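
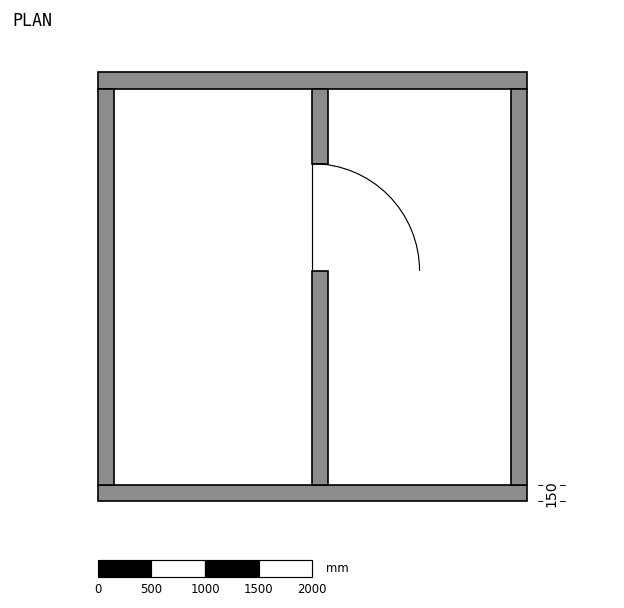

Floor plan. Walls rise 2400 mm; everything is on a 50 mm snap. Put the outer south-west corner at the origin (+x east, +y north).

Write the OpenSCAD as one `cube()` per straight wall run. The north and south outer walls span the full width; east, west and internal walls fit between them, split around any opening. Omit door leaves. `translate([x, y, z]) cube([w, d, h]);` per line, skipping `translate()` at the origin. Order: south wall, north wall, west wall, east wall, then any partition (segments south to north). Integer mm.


cube([4000, 150, 2400]);
translate([0, 3850, 0]) cube([4000, 150, 2400]);
translate([0, 150, 0]) cube([150, 3700, 2400]);
translate([3850, 150, 0]) cube([150, 3700, 2400]);
translate([2000, 150, 0]) cube([150, 2000, 2400]);
translate([2000, 3150, 0]) cube([150, 700, 2400]);


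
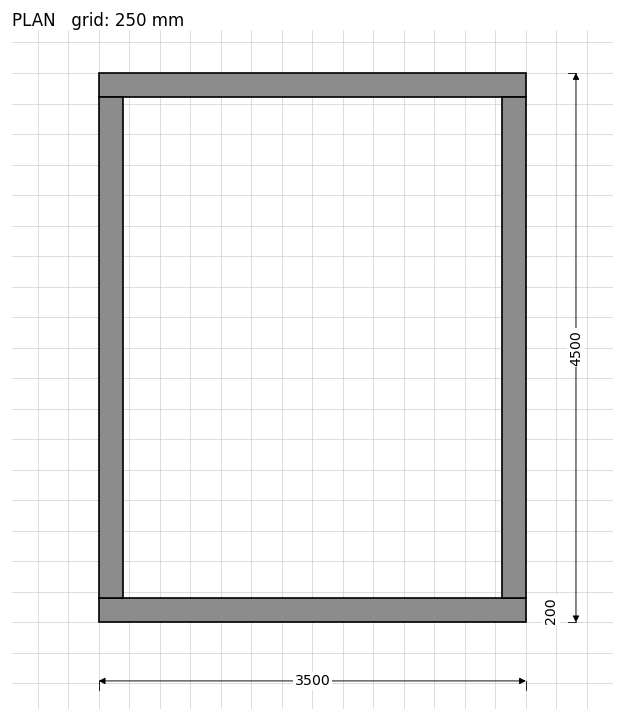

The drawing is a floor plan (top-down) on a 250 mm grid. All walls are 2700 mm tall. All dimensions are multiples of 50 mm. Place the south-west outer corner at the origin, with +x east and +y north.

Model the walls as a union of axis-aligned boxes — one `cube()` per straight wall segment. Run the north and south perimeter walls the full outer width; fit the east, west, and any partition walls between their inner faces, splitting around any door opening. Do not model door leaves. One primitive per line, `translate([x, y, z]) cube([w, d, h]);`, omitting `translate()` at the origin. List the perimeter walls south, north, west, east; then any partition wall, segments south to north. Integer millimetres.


cube([3500, 200, 2700]);
translate([0, 4300, 0]) cube([3500, 200, 2700]);
translate([0, 200, 0]) cube([200, 4100, 2700]);
translate([3300, 200, 0]) cube([200, 4100, 2700]);


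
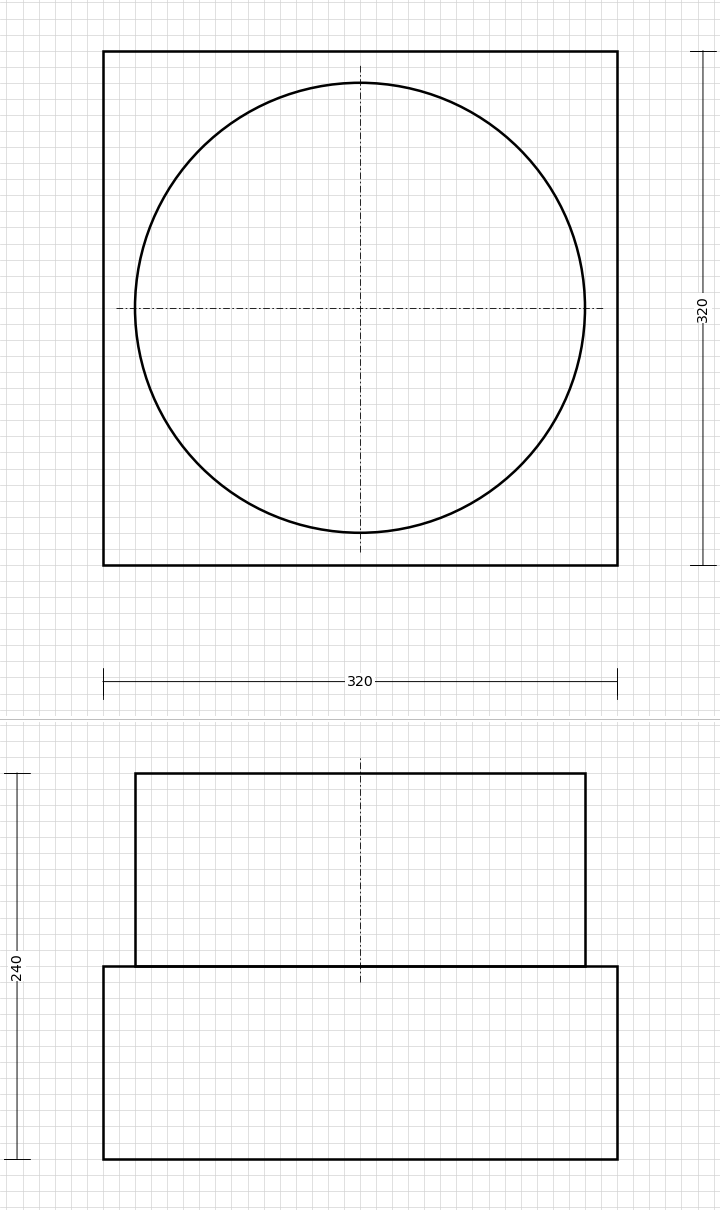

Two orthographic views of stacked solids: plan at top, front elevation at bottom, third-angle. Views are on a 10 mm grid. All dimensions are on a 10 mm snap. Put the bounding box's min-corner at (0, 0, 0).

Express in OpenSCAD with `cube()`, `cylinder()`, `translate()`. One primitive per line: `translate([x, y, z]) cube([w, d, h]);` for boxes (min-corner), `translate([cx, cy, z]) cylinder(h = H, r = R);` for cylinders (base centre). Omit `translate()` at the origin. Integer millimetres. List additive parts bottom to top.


cube([320, 320, 120]);
translate([160, 160, 120]) cylinder(h = 120, r = 140);


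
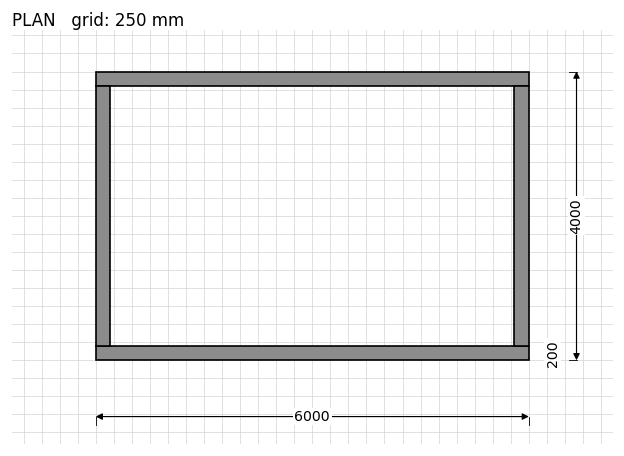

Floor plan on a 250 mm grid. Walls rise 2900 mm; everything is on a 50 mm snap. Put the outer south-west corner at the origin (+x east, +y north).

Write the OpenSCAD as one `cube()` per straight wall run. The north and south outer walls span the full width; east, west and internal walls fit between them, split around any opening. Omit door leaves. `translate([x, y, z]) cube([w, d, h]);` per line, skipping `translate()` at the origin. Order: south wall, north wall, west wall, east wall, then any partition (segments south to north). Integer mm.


cube([6000, 200, 2900]);
translate([0, 3800, 0]) cube([6000, 200, 2900]);
translate([0, 200, 0]) cube([200, 3600, 2900]);
translate([5800, 200, 0]) cube([200, 3600, 2900]);


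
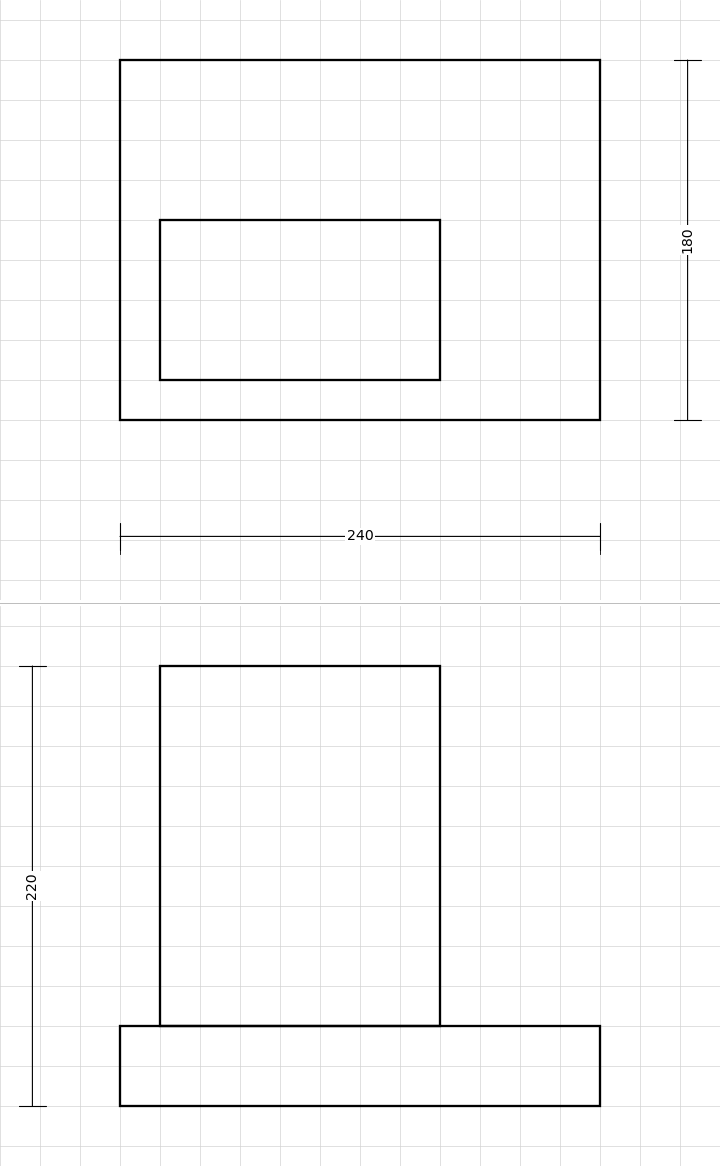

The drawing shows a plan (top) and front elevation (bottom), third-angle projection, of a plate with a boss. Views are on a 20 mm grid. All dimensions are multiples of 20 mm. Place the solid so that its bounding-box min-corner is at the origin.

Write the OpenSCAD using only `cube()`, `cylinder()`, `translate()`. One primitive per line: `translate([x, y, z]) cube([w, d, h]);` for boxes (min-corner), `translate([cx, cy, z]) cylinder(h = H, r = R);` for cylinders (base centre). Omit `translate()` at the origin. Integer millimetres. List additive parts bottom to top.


cube([240, 180, 40]);
translate([20, 20, 40]) cube([140, 80, 180]);


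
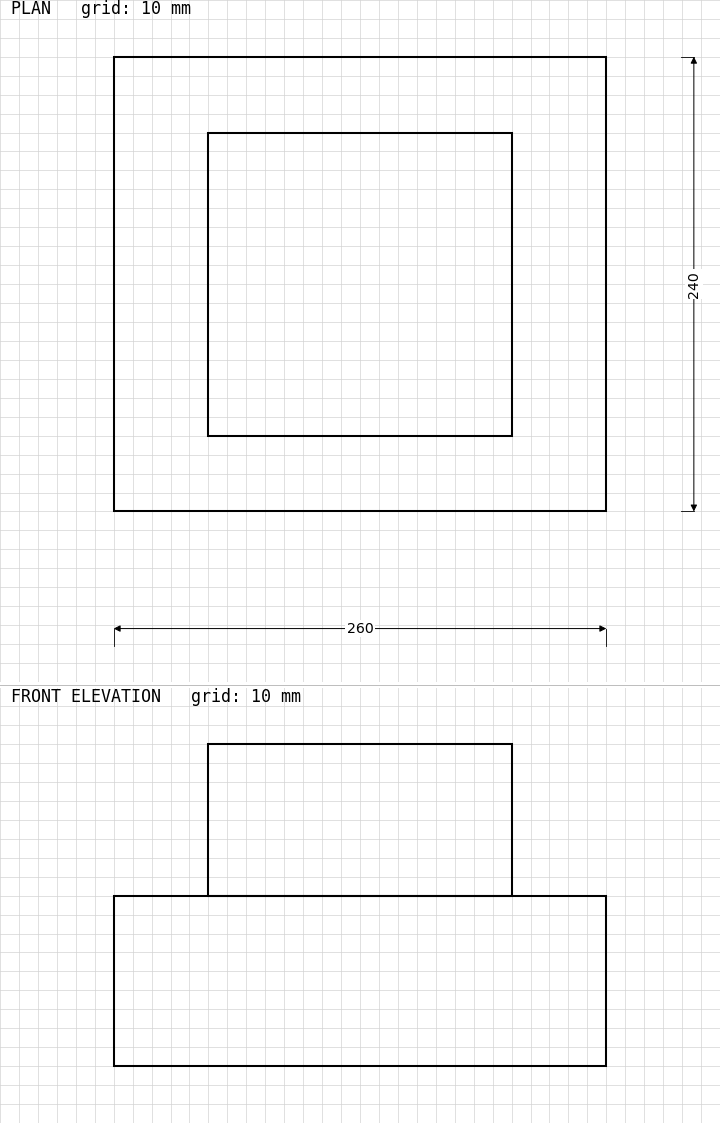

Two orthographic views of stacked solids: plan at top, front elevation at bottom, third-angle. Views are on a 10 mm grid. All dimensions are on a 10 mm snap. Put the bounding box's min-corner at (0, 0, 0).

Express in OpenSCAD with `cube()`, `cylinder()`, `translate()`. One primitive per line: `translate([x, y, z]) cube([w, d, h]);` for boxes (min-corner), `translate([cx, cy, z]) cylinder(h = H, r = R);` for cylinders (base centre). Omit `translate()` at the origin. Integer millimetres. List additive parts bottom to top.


cube([260, 240, 90]);
translate([50, 40, 90]) cube([160, 160, 80]);


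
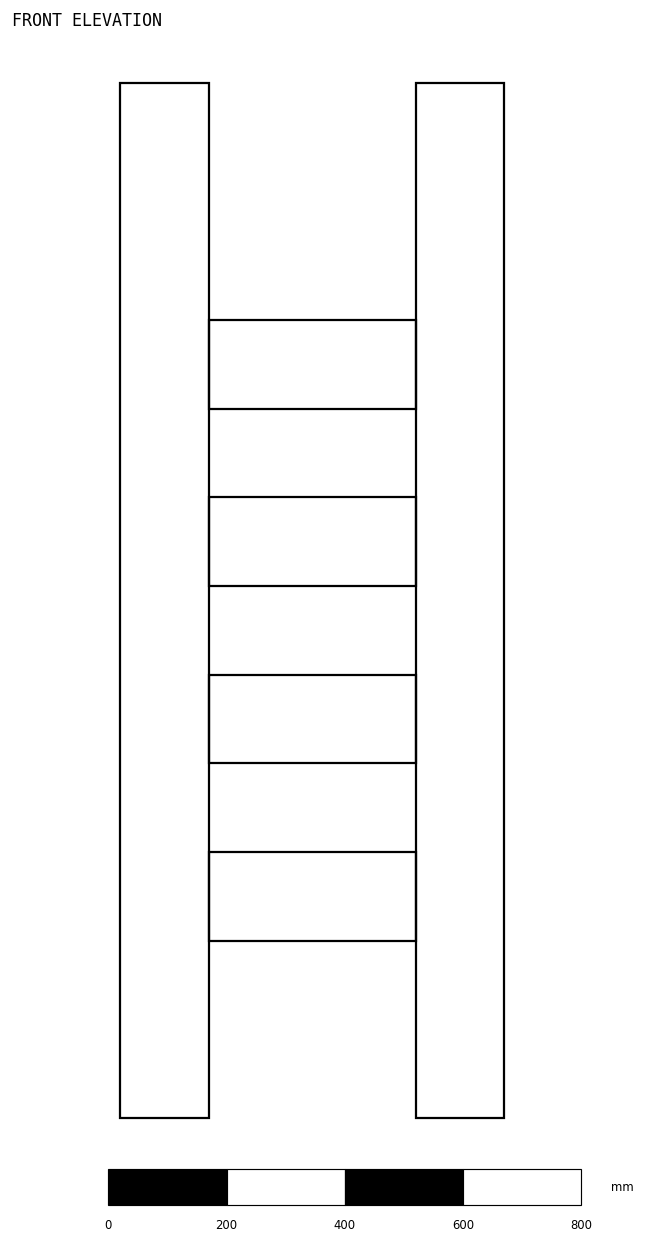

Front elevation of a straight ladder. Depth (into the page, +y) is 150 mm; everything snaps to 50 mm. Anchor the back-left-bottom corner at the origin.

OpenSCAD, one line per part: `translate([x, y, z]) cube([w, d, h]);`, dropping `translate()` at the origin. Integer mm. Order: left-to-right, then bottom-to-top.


cube([150, 150, 1750]);
translate([150, 0, 300]) cube([350, 150, 150]);
translate([150, 0, 600]) cube([350, 150, 150]);
translate([150, 0, 900]) cube([350, 150, 150]);
translate([150, 0, 1200]) cube([350, 150, 150]);
translate([500, 0, 0]) cube([150, 150, 1750]);


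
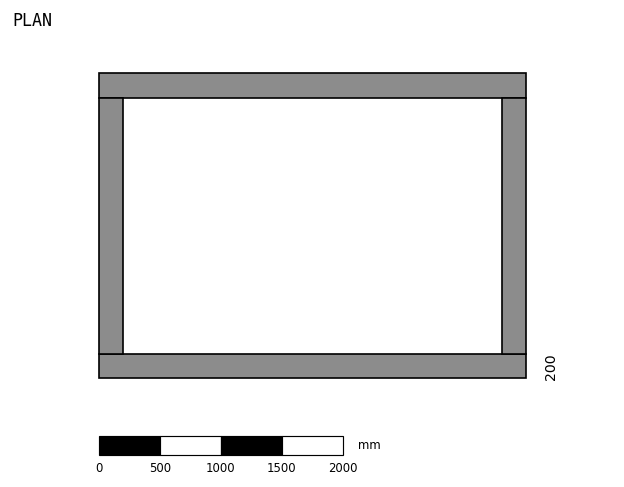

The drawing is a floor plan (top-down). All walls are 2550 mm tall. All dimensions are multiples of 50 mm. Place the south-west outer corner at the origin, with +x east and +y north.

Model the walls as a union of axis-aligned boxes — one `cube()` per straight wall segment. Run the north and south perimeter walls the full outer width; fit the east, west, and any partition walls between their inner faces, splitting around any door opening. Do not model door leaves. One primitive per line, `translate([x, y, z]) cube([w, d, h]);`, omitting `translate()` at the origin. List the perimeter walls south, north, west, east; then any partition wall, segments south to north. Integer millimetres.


cube([3500, 200, 2550]);
translate([0, 2300, 0]) cube([3500, 200, 2550]);
translate([0, 200, 0]) cube([200, 2100, 2550]);
translate([3300, 200, 0]) cube([200, 2100, 2550]);


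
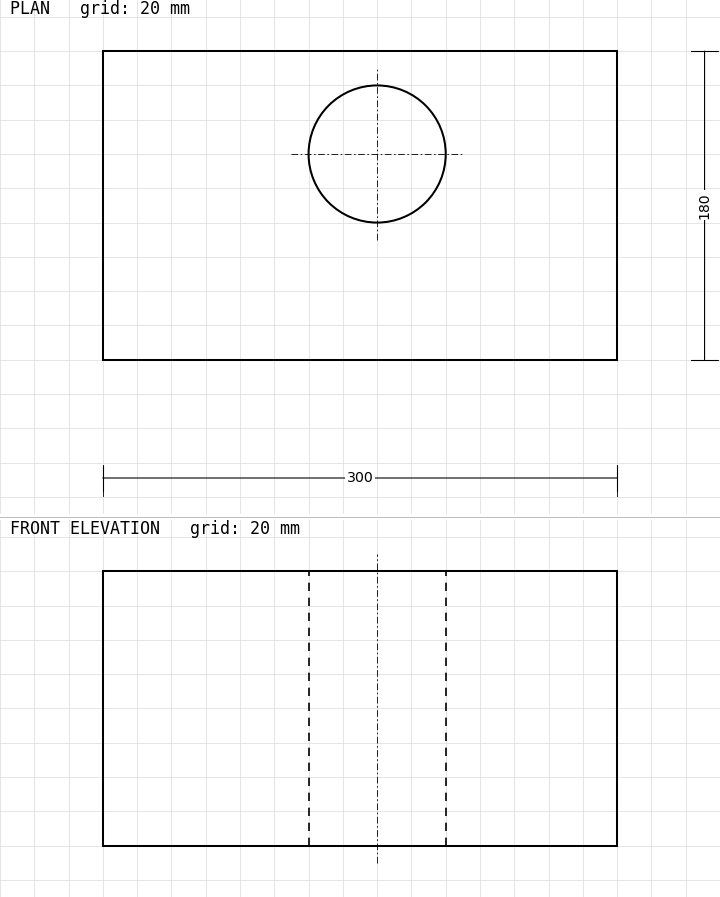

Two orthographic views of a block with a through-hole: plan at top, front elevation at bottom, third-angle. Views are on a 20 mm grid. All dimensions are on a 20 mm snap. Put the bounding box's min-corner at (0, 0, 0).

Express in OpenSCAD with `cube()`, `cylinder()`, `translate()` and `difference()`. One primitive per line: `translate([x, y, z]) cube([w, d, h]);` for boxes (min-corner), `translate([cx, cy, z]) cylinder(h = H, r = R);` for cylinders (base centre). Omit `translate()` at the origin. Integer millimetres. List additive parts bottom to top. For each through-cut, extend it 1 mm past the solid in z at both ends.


difference() {
  cube([300, 180, 160]);
  translate([160, 120, -1]) cylinder(h = 162, r = 40);
}


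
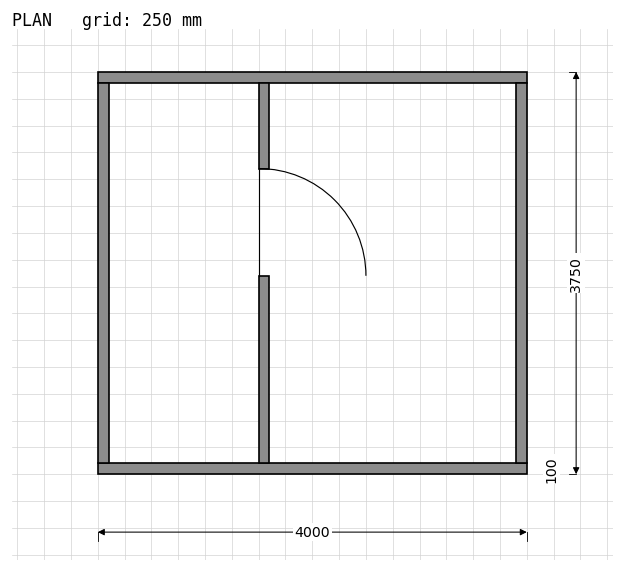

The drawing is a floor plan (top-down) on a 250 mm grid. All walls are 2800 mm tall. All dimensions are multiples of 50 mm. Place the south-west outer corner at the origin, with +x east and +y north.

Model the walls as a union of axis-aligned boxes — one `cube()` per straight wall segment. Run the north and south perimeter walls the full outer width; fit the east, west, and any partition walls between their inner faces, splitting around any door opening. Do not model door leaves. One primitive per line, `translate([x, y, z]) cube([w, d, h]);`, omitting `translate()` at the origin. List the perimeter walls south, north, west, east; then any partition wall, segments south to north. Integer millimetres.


cube([4000, 100, 2800]);
translate([0, 3650, 0]) cube([4000, 100, 2800]);
translate([0, 100, 0]) cube([100, 3550, 2800]);
translate([3900, 100, 0]) cube([100, 3550, 2800]);
translate([1500, 100, 0]) cube([100, 1750, 2800]);
translate([1500, 2850, 0]) cube([100, 800, 2800]);


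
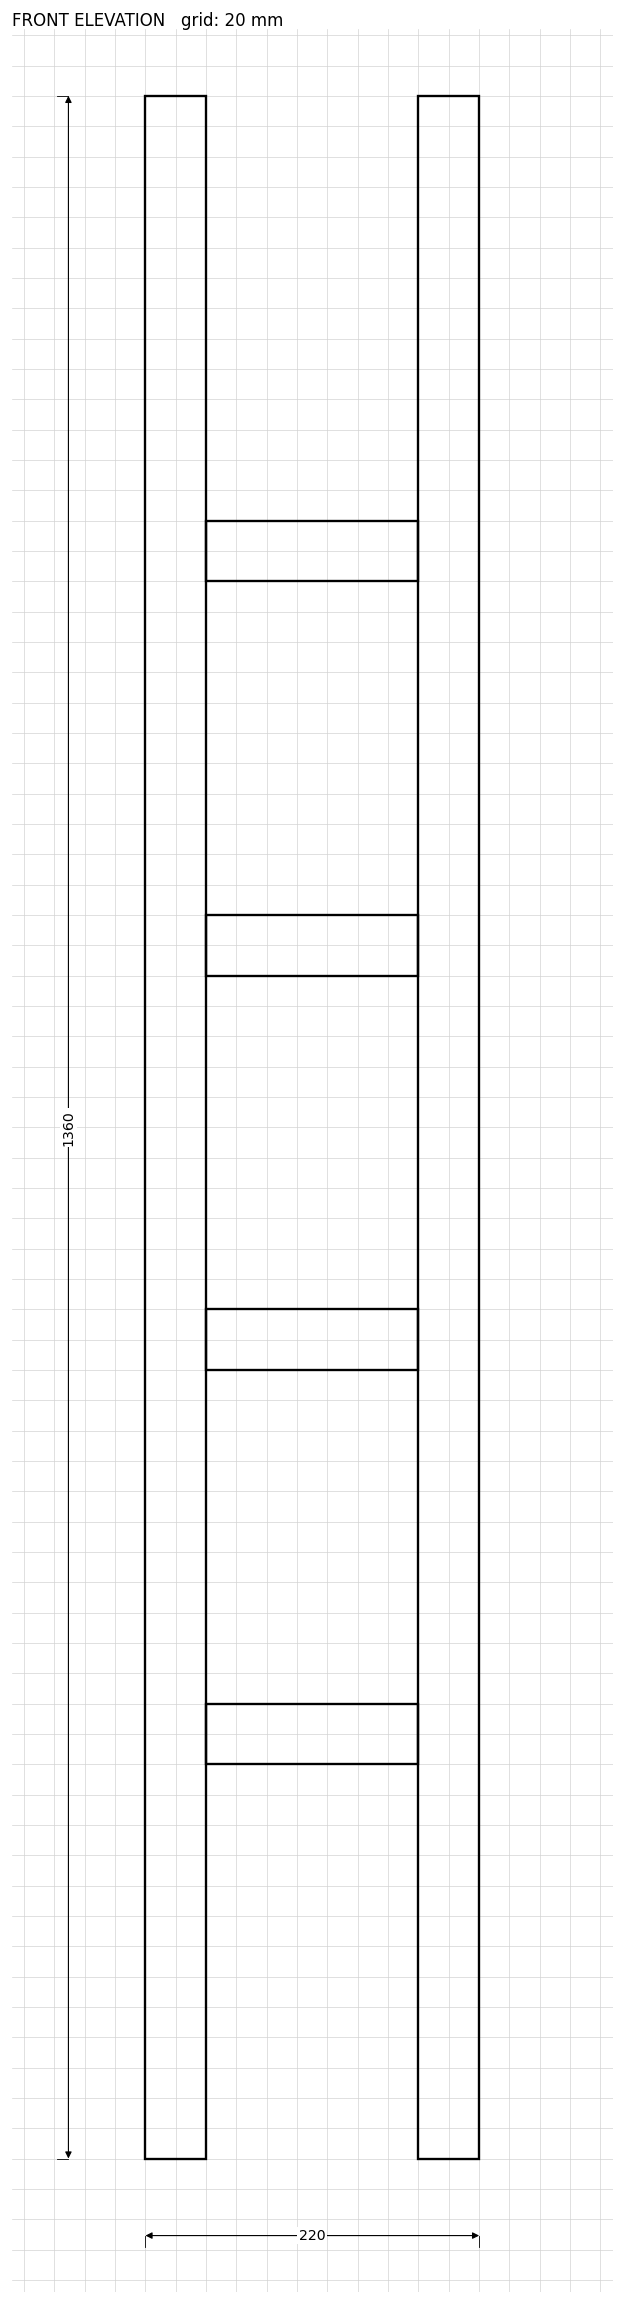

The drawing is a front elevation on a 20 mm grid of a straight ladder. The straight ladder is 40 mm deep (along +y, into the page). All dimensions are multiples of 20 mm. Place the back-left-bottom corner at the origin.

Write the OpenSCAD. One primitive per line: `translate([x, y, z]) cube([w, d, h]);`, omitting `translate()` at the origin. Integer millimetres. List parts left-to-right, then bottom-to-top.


cube([40, 40, 1360]);
translate([40, 0, 260]) cube([140, 40, 40]);
translate([40, 0, 520]) cube([140, 40, 40]);
translate([40, 0, 780]) cube([140, 40, 40]);
translate([40, 0, 1040]) cube([140, 40, 40]);
translate([180, 0, 0]) cube([40, 40, 1360]);


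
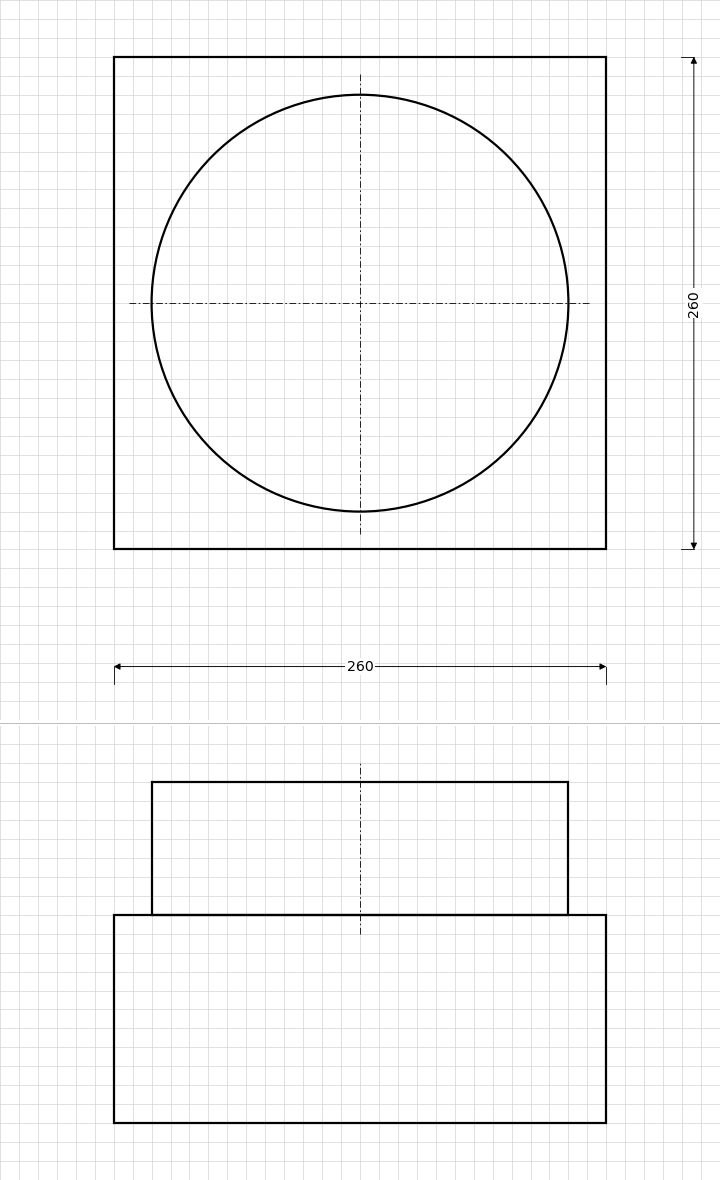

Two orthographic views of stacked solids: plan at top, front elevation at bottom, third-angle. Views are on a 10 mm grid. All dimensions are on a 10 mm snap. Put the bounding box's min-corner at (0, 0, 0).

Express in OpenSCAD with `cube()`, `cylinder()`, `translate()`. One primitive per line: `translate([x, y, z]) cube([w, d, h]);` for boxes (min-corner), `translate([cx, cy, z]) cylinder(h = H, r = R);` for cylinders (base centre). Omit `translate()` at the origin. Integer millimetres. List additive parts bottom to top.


cube([260, 260, 110]);
translate([130, 130, 110]) cylinder(h = 70, r = 110);


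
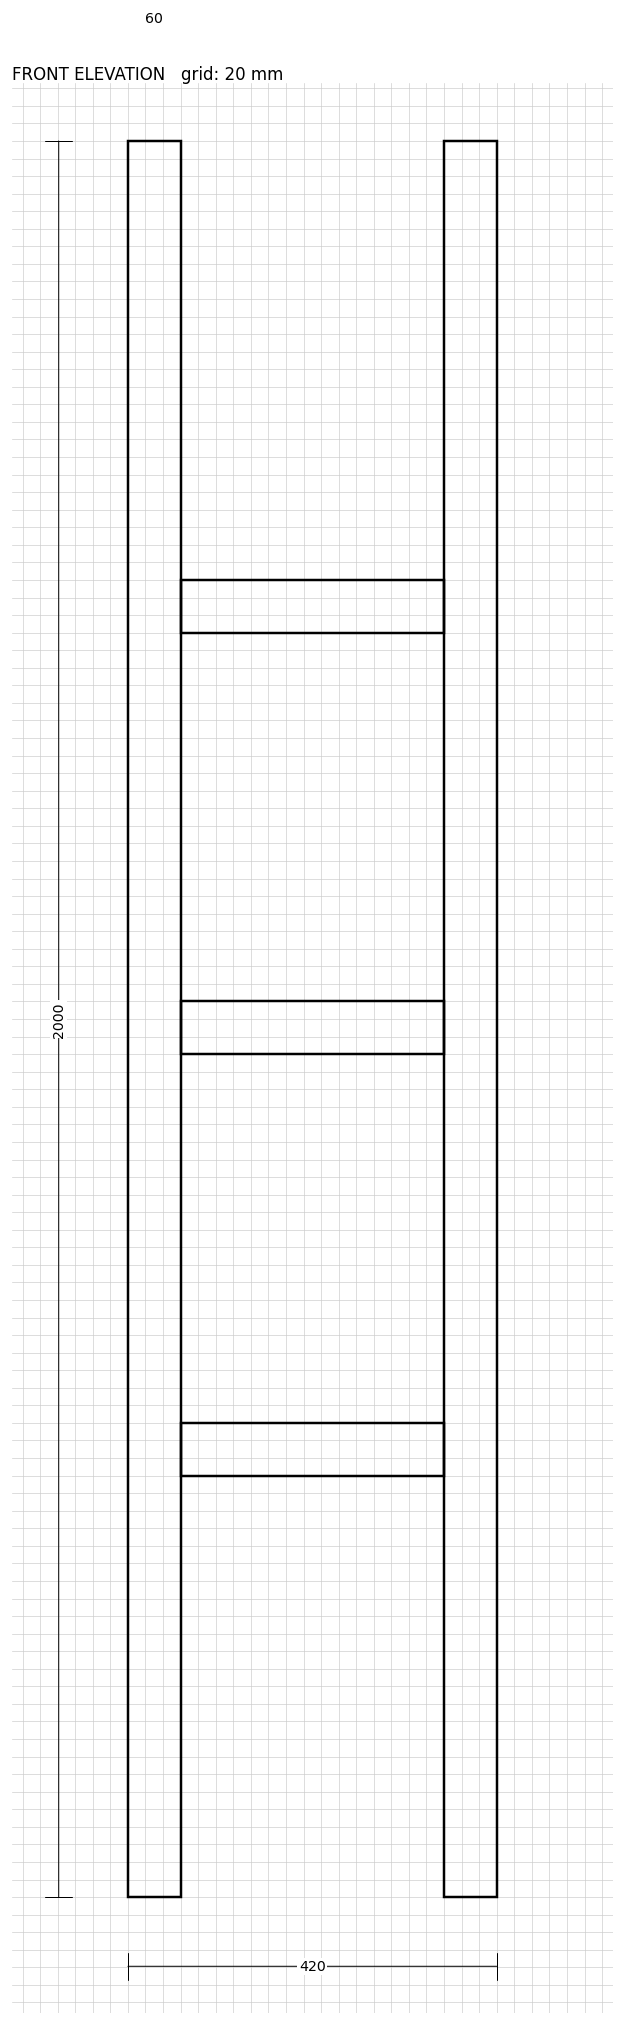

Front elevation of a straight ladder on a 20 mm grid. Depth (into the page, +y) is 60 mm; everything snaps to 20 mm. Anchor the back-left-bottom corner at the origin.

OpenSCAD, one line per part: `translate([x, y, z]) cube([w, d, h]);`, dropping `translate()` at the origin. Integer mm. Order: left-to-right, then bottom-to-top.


cube([60, 60, 2000]);
translate([60, 0, 480]) cube([300, 60, 60]);
translate([60, 0, 960]) cube([300, 60, 60]);
translate([60, 0, 1440]) cube([300, 60, 60]);
translate([360, 0, 0]) cube([60, 60, 2000]);


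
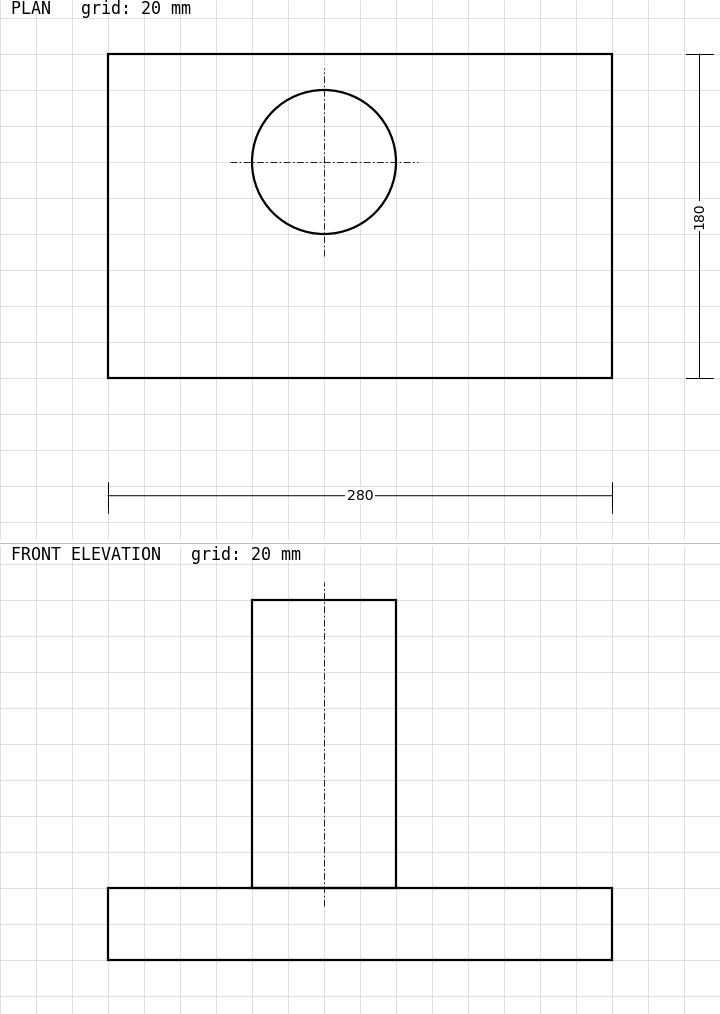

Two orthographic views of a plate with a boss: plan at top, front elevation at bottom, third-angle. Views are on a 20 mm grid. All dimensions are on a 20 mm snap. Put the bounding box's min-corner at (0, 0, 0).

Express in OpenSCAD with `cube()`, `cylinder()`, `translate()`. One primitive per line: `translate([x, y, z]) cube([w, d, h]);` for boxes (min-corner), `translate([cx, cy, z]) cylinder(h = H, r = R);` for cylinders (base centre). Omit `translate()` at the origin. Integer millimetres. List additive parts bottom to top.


cube([280, 180, 40]);
translate([120, 120, 40]) cylinder(h = 160, r = 40);


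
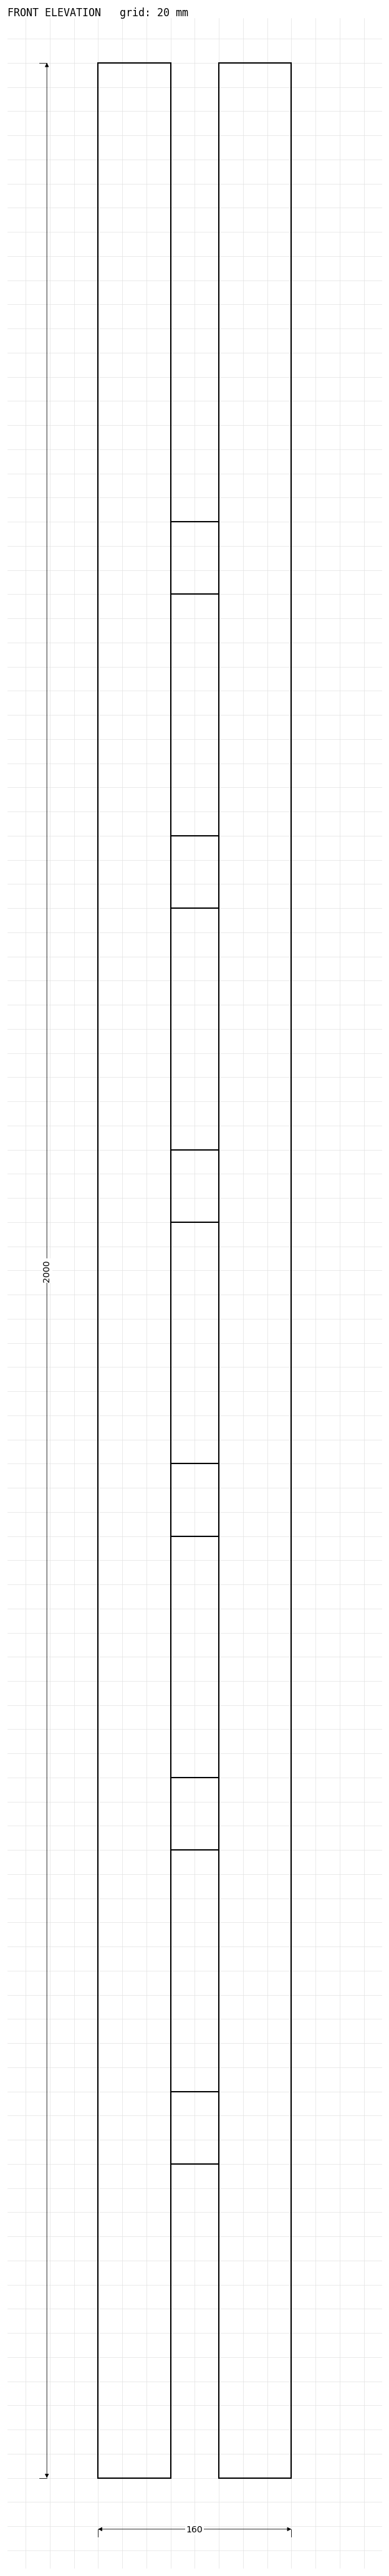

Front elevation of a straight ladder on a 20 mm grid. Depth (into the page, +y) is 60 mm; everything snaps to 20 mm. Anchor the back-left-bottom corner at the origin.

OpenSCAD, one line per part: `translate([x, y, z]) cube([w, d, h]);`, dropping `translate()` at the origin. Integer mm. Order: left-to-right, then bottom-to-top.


cube([60, 60, 2000]);
translate([60, 0, 260]) cube([40, 60, 60]);
translate([60, 0, 520]) cube([40, 60, 60]);
translate([60, 0, 780]) cube([40, 60, 60]);
translate([60, 0, 1040]) cube([40, 60, 60]);
translate([60, 0, 1300]) cube([40, 60, 60]);
translate([60, 0, 1560]) cube([40, 60, 60]);
translate([100, 0, 0]) cube([60, 60, 2000]);


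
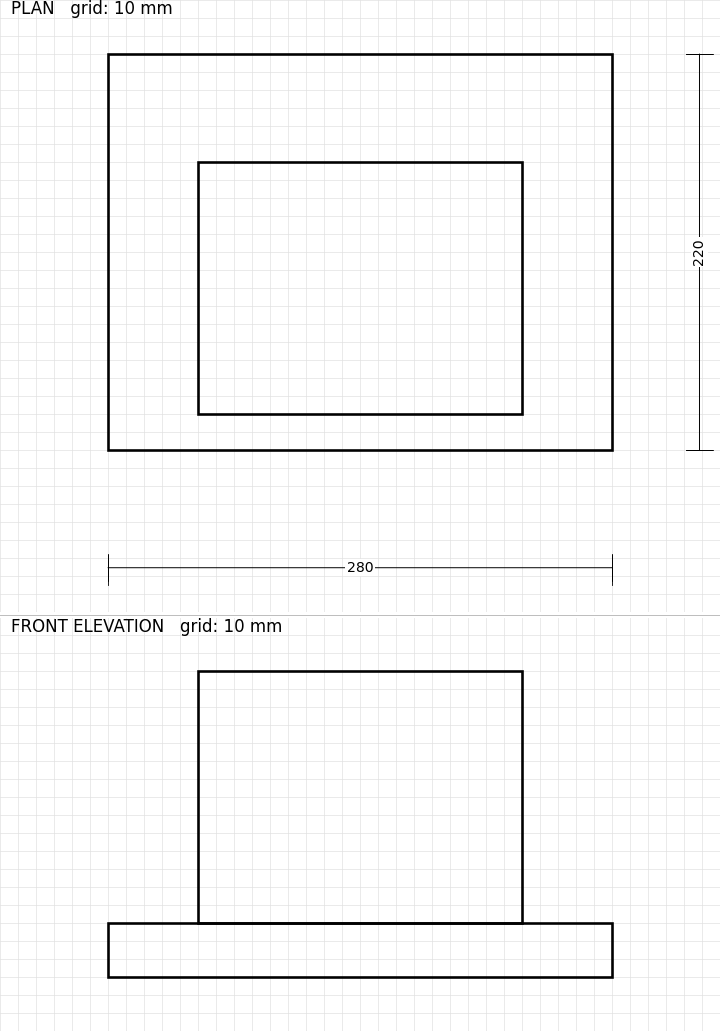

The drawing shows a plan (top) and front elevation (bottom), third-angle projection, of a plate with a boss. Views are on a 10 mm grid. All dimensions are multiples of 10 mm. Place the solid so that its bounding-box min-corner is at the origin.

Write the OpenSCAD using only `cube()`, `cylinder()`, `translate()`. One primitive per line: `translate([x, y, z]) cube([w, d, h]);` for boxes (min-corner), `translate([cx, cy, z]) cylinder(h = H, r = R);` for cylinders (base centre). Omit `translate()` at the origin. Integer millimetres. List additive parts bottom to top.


cube([280, 220, 30]);
translate([50, 20, 30]) cube([180, 140, 140]);


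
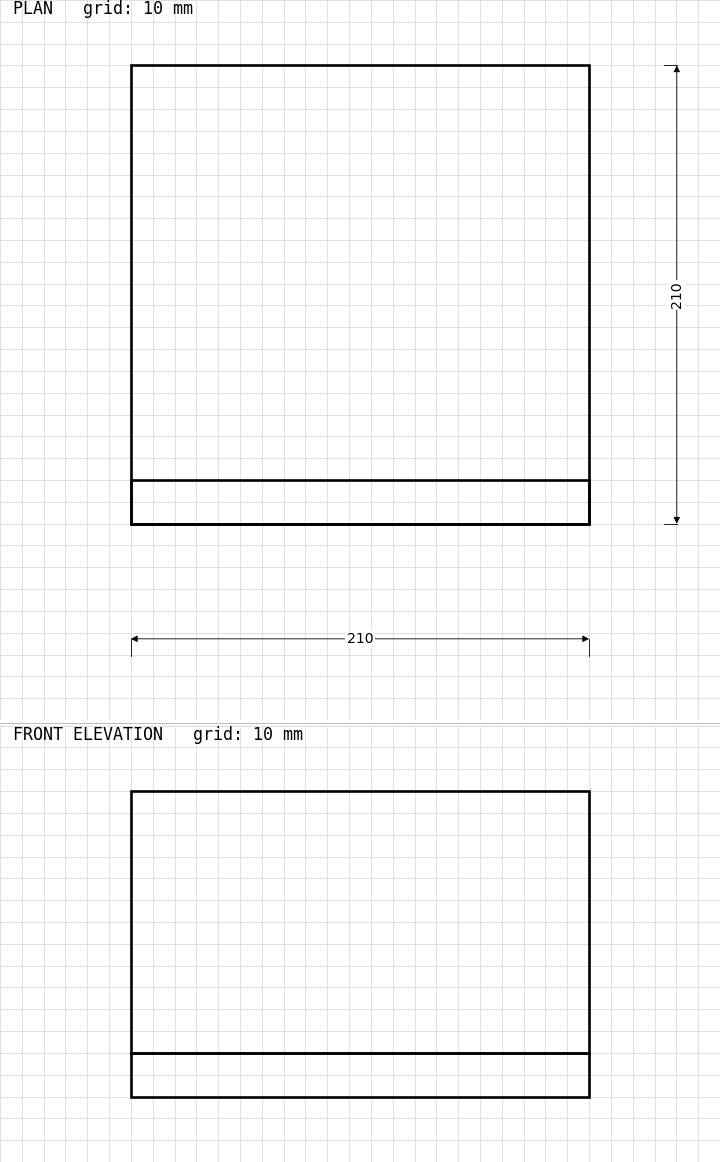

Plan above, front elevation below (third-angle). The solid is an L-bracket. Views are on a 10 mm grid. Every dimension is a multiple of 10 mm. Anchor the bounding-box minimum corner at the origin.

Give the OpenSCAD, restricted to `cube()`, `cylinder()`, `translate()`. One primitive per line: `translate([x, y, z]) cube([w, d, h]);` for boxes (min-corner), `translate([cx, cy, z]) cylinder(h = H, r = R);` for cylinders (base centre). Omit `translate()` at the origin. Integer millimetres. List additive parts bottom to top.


cube([210, 210, 20]);
translate([0, 0, 20]) cube([210, 20, 120]);


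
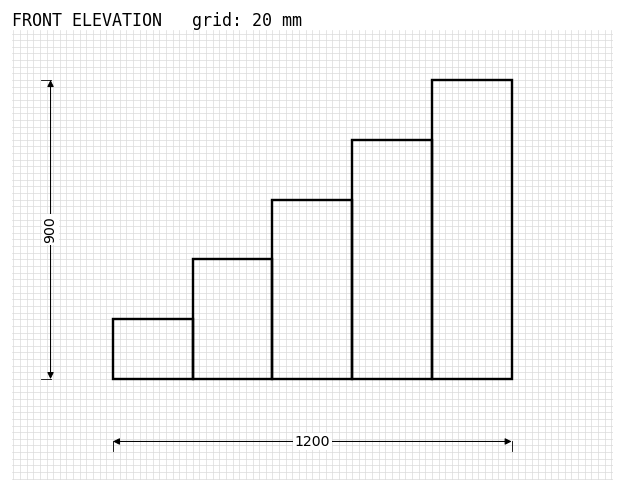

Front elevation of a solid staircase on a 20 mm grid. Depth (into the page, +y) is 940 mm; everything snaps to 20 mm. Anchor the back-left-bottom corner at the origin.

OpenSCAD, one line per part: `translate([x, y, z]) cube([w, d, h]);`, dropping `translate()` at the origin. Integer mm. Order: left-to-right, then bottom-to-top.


cube([240, 940, 180]);
translate([240, 0, 0]) cube([240, 940, 360]);
translate([480, 0, 0]) cube([240, 940, 540]);
translate([720, 0, 0]) cube([240, 940, 720]);
translate([960, 0, 0]) cube([240, 940, 900]);


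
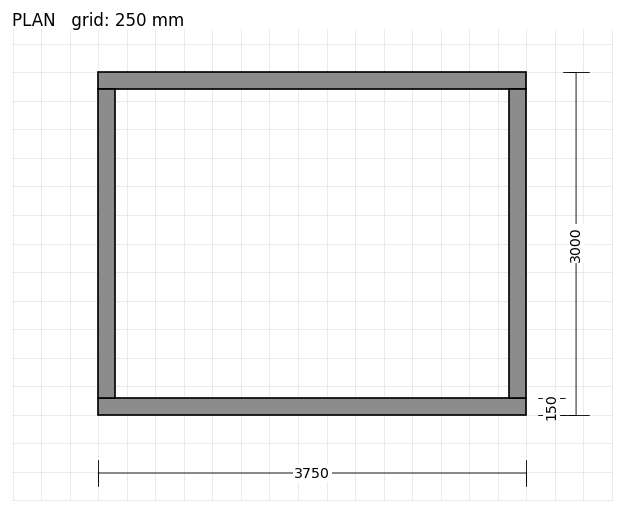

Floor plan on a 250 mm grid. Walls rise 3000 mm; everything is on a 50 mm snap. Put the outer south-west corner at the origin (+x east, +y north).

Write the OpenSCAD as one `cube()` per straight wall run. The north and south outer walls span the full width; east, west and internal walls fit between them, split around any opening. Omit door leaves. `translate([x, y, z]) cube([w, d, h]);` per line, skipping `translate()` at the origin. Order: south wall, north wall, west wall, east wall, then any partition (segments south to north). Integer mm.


cube([3750, 150, 3000]);
translate([0, 2850, 0]) cube([3750, 150, 3000]);
translate([0, 150, 0]) cube([150, 2700, 3000]);
translate([3600, 150, 0]) cube([150, 2700, 3000]);


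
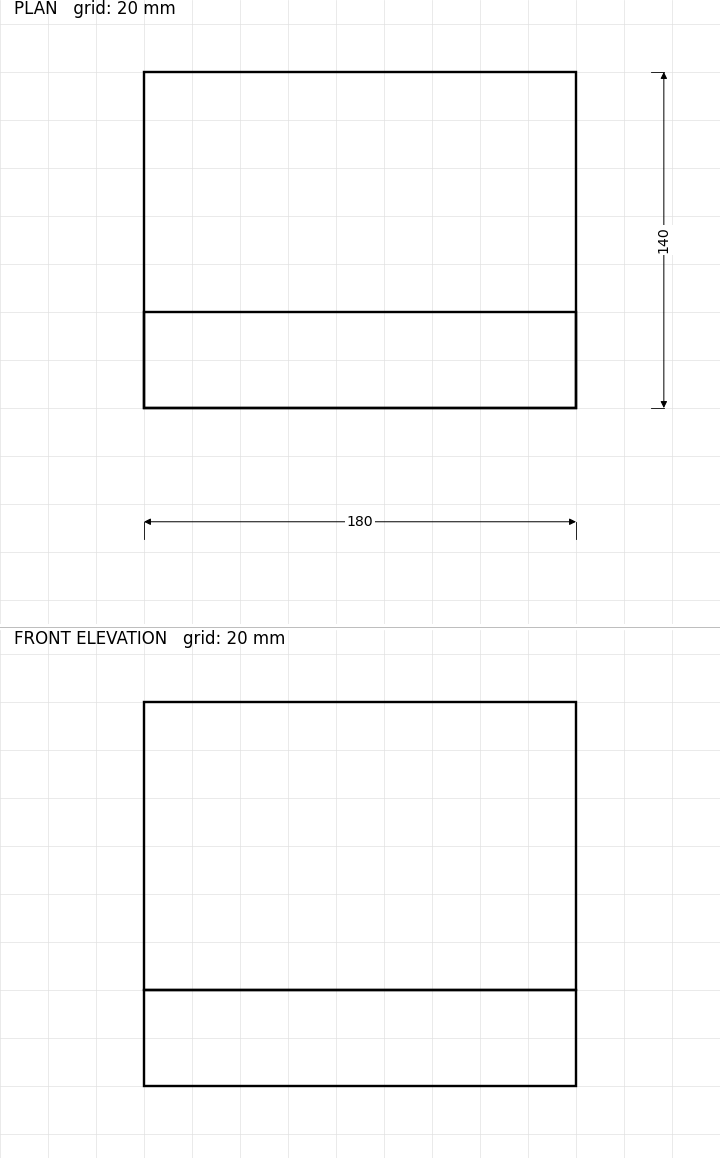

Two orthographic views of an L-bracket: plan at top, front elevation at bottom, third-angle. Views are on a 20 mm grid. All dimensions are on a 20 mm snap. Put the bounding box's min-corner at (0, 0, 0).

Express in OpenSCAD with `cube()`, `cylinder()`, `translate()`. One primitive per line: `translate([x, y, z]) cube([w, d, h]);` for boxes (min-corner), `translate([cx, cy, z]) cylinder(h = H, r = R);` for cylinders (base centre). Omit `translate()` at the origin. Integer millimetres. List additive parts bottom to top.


cube([180, 140, 40]);
translate([0, 0, 40]) cube([180, 40, 120]);


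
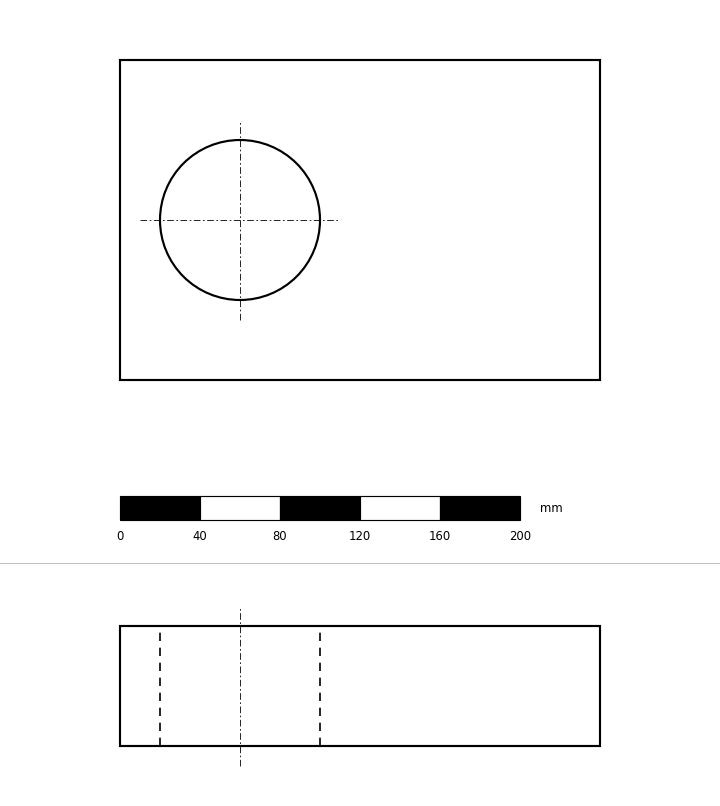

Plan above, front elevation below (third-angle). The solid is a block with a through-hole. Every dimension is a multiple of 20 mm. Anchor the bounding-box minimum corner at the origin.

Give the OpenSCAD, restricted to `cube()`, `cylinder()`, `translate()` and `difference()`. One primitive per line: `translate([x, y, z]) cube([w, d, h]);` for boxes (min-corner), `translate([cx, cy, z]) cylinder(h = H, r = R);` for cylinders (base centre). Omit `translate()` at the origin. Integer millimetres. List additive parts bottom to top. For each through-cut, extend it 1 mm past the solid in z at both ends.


difference() {
  cube([240, 160, 60]);
  translate([60, 80, -1]) cylinder(h = 62, r = 40);
}


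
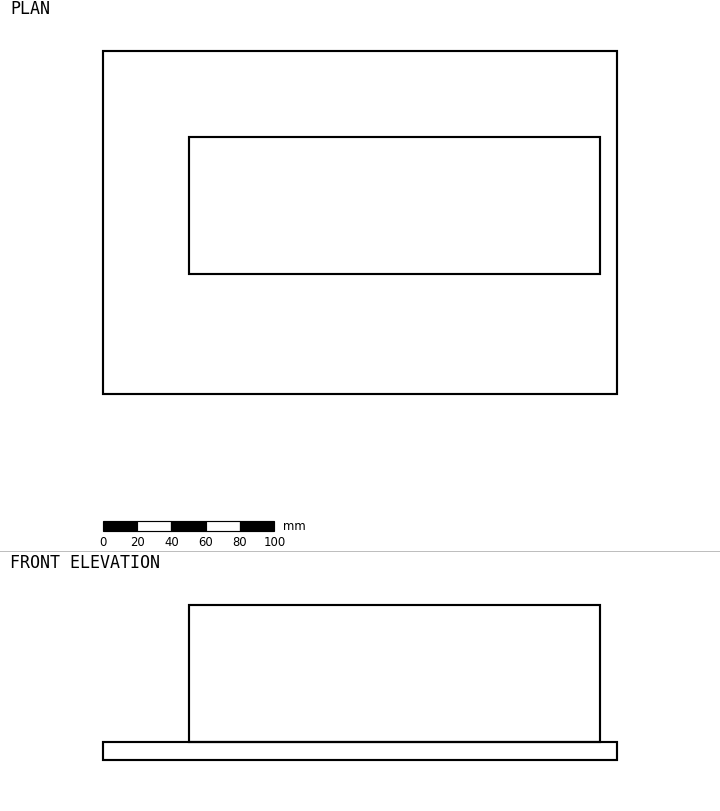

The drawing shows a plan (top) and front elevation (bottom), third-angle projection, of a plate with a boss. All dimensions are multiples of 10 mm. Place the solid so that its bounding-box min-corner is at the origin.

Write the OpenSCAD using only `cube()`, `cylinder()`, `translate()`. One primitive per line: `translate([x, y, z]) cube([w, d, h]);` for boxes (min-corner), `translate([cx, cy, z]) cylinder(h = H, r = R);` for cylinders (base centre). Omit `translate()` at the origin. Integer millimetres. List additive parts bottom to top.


cube([300, 200, 10]);
translate([50, 70, 10]) cube([240, 80, 80]);


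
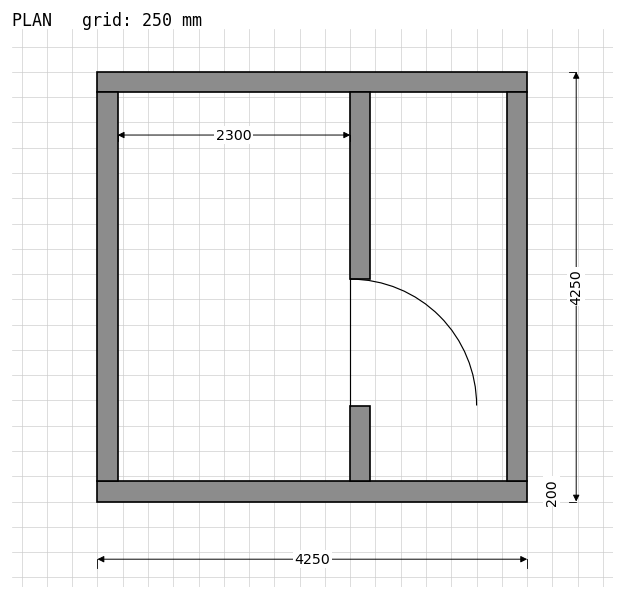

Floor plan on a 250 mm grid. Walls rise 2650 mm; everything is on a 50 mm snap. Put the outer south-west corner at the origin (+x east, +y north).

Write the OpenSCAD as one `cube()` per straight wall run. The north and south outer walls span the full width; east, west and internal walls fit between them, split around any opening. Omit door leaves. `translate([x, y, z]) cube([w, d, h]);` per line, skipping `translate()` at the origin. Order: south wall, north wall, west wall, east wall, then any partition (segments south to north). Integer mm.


cube([4250, 200, 2650]);
translate([0, 4050, 0]) cube([4250, 200, 2650]);
translate([0, 200, 0]) cube([200, 3850, 2650]);
translate([4050, 200, 0]) cube([200, 3850, 2650]);
translate([2500, 200, 0]) cube([200, 750, 2650]);
translate([2500, 2200, 0]) cube([200, 1850, 2650]);


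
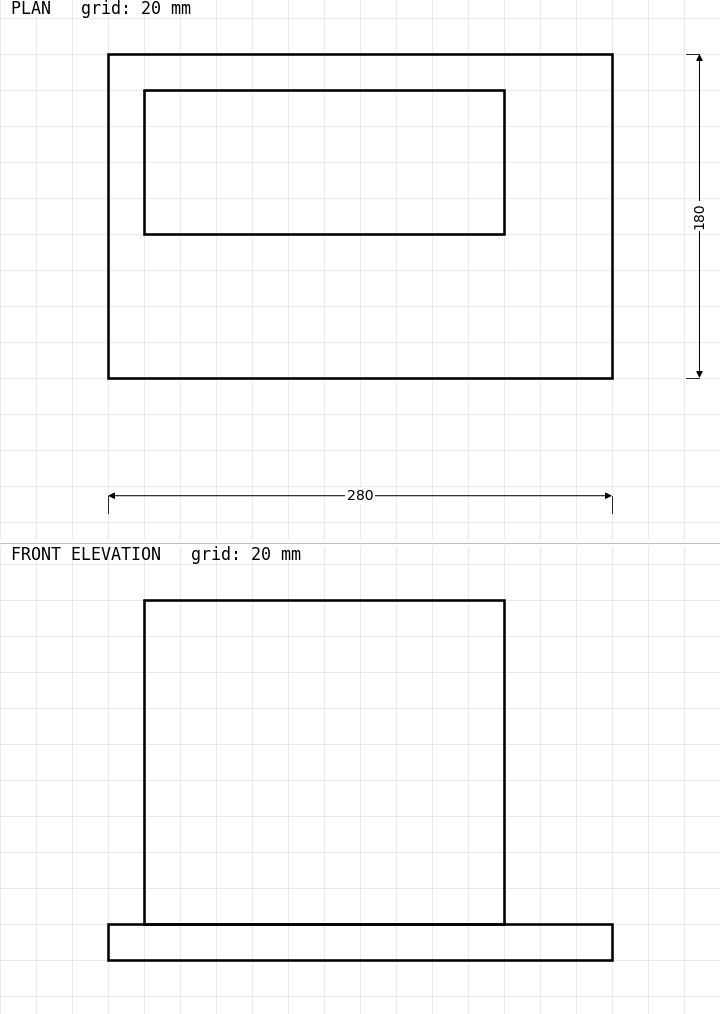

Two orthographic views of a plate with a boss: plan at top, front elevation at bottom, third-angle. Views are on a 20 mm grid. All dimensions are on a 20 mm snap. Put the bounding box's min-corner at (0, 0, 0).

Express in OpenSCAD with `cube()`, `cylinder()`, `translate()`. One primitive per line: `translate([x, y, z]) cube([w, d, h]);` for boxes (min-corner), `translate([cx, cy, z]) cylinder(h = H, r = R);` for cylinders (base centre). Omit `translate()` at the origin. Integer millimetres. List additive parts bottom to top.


cube([280, 180, 20]);
translate([20, 80, 20]) cube([200, 80, 180]);


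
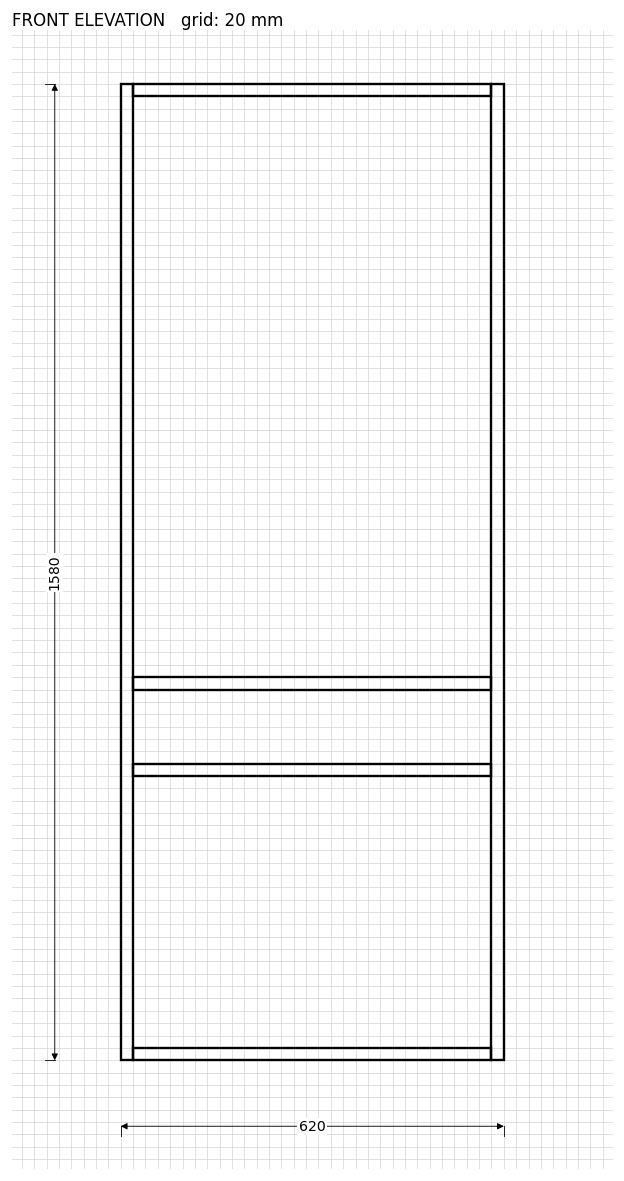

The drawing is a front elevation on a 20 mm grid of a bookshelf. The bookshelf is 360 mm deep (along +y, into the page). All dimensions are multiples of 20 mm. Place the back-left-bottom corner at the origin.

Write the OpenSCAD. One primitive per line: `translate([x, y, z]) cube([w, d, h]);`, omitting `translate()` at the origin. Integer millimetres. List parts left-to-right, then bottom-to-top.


cube([20, 360, 1580]);
translate([20, 0, 0]) cube([580, 360, 20]);
translate([20, 0, 460]) cube([580, 360, 20]);
translate([20, 0, 600]) cube([580, 360, 20]);
translate([20, 0, 1560]) cube([580, 360, 20]);
translate([600, 0, 0]) cube([20, 360, 1580]);


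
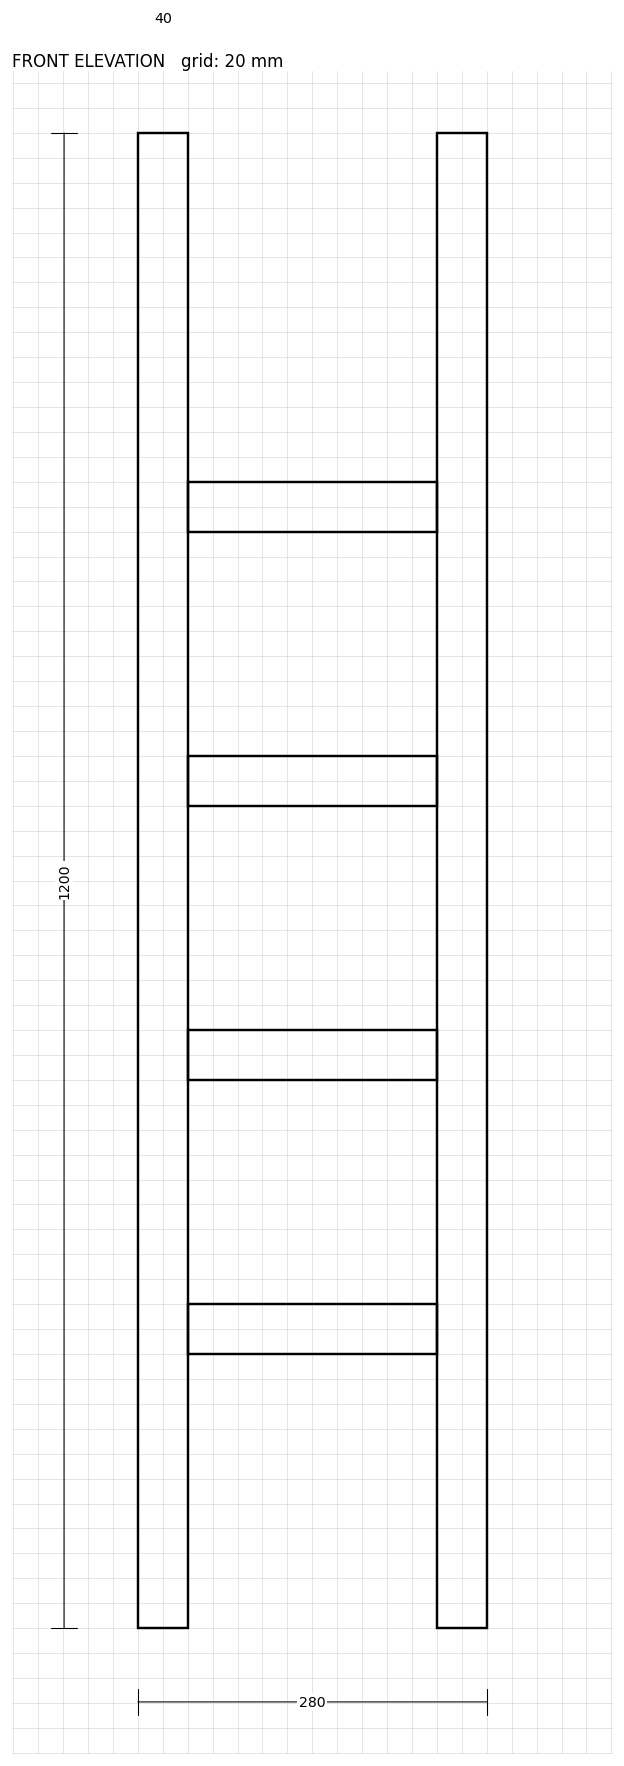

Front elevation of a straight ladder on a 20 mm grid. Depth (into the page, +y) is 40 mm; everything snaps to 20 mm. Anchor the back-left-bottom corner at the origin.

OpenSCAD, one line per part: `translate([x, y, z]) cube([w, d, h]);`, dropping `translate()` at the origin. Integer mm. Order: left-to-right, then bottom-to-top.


cube([40, 40, 1200]);
translate([40, 0, 220]) cube([200, 40, 40]);
translate([40, 0, 440]) cube([200, 40, 40]);
translate([40, 0, 660]) cube([200, 40, 40]);
translate([40, 0, 880]) cube([200, 40, 40]);
translate([240, 0, 0]) cube([40, 40, 1200]);


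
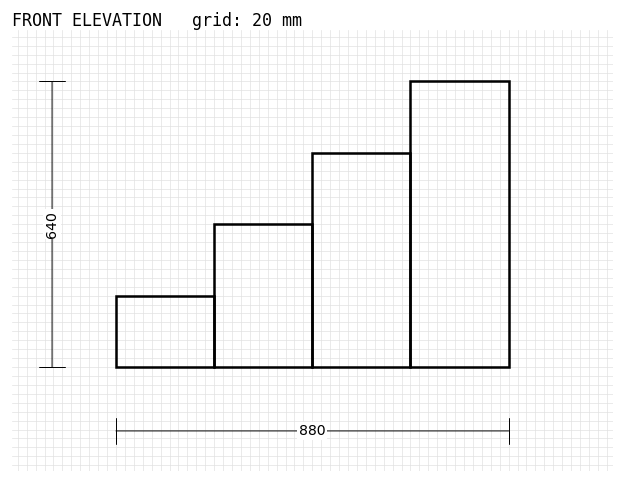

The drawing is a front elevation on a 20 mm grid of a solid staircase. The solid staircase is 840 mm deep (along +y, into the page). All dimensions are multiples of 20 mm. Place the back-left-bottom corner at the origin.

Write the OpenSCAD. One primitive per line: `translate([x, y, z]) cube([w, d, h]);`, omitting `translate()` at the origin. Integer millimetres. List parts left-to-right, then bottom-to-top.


cube([220, 840, 160]);
translate([220, 0, 0]) cube([220, 840, 320]);
translate([440, 0, 0]) cube([220, 840, 480]);
translate([660, 0, 0]) cube([220, 840, 640]);


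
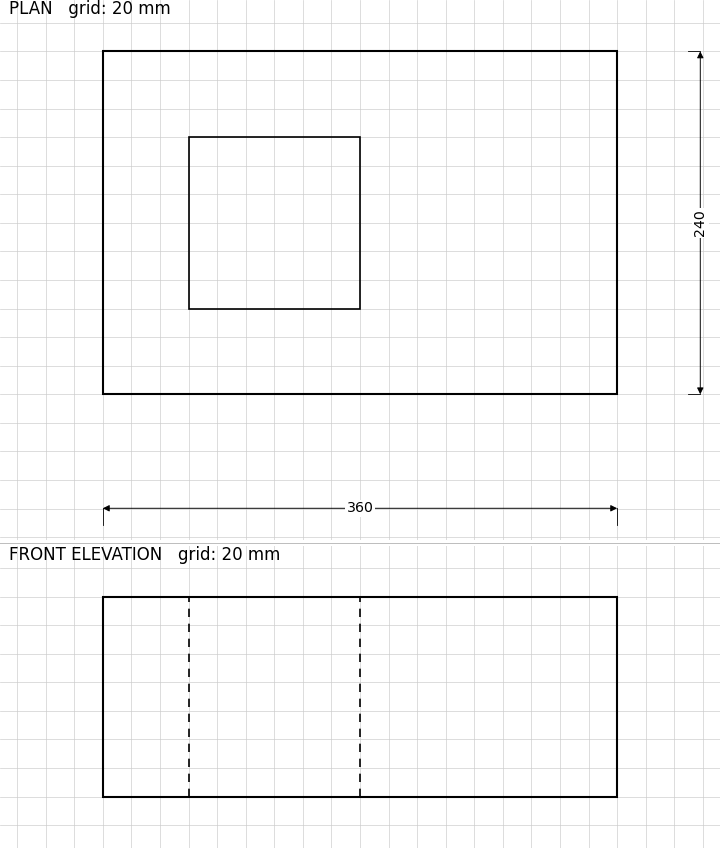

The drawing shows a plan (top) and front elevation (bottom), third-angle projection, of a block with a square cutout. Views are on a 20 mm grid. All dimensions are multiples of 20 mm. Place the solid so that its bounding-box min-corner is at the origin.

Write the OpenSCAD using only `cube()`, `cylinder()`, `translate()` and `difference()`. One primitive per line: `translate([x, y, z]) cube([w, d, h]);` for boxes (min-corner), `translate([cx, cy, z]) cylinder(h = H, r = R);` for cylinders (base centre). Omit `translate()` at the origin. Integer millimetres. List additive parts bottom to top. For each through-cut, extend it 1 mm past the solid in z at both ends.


difference() {
  cube([360, 240, 140]);
  translate([60, 60, -1]) cube([120, 120, 142]);
}


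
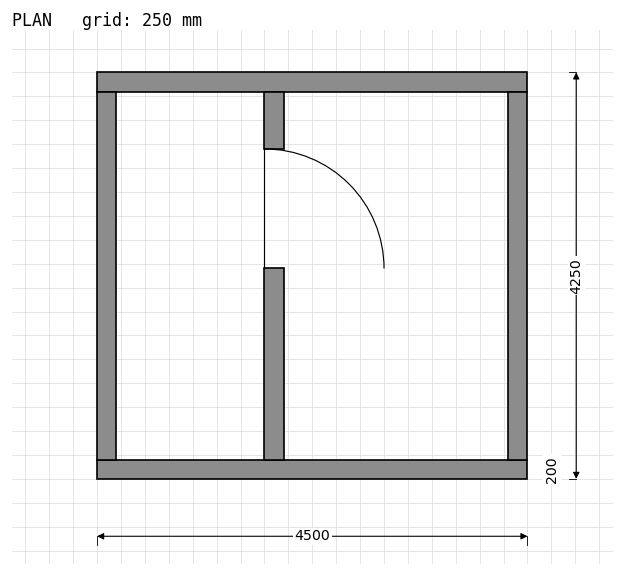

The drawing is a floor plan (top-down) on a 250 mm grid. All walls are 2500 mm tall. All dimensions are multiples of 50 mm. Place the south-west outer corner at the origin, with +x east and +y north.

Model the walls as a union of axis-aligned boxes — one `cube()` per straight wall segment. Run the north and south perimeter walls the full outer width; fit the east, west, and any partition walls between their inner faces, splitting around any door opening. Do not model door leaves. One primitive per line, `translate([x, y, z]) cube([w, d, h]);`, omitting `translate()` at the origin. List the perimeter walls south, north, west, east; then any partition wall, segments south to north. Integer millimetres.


cube([4500, 200, 2500]);
translate([0, 4050, 0]) cube([4500, 200, 2500]);
translate([0, 200, 0]) cube([200, 3850, 2500]);
translate([4300, 200, 0]) cube([200, 3850, 2500]);
translate([1750, 200, 0]) cube([200, 2000, 2500]);
translate([1750, 3450, 0]) cube([200, 600, 2500]);


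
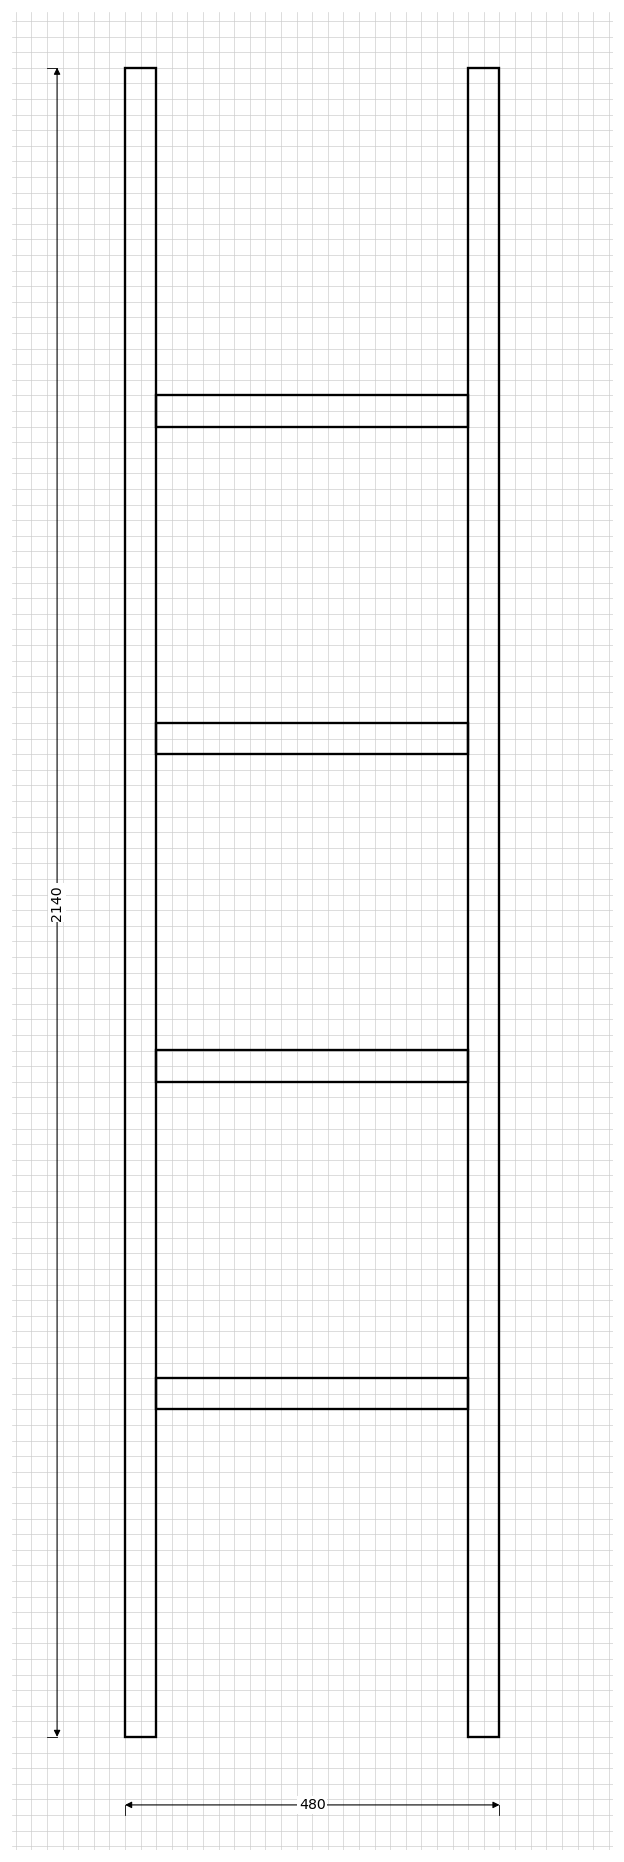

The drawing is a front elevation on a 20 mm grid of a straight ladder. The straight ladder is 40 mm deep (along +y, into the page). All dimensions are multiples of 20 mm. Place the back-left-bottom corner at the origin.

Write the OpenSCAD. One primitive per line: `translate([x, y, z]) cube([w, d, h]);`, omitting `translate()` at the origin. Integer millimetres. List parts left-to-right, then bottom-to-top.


cube([40, 40, 2140]);
translate([40, 0, 420]) cube([400, 40, 40]);
translate([40, 0, 840]) cube([400, 40, 40]);
translate([40, 0, 1260]) cube([400, 40, 40]);
translate([40, 0, 1680]) cube([400, 40, 40]);
translate([440, 0, 0]) cube([40, 40, 2140]);


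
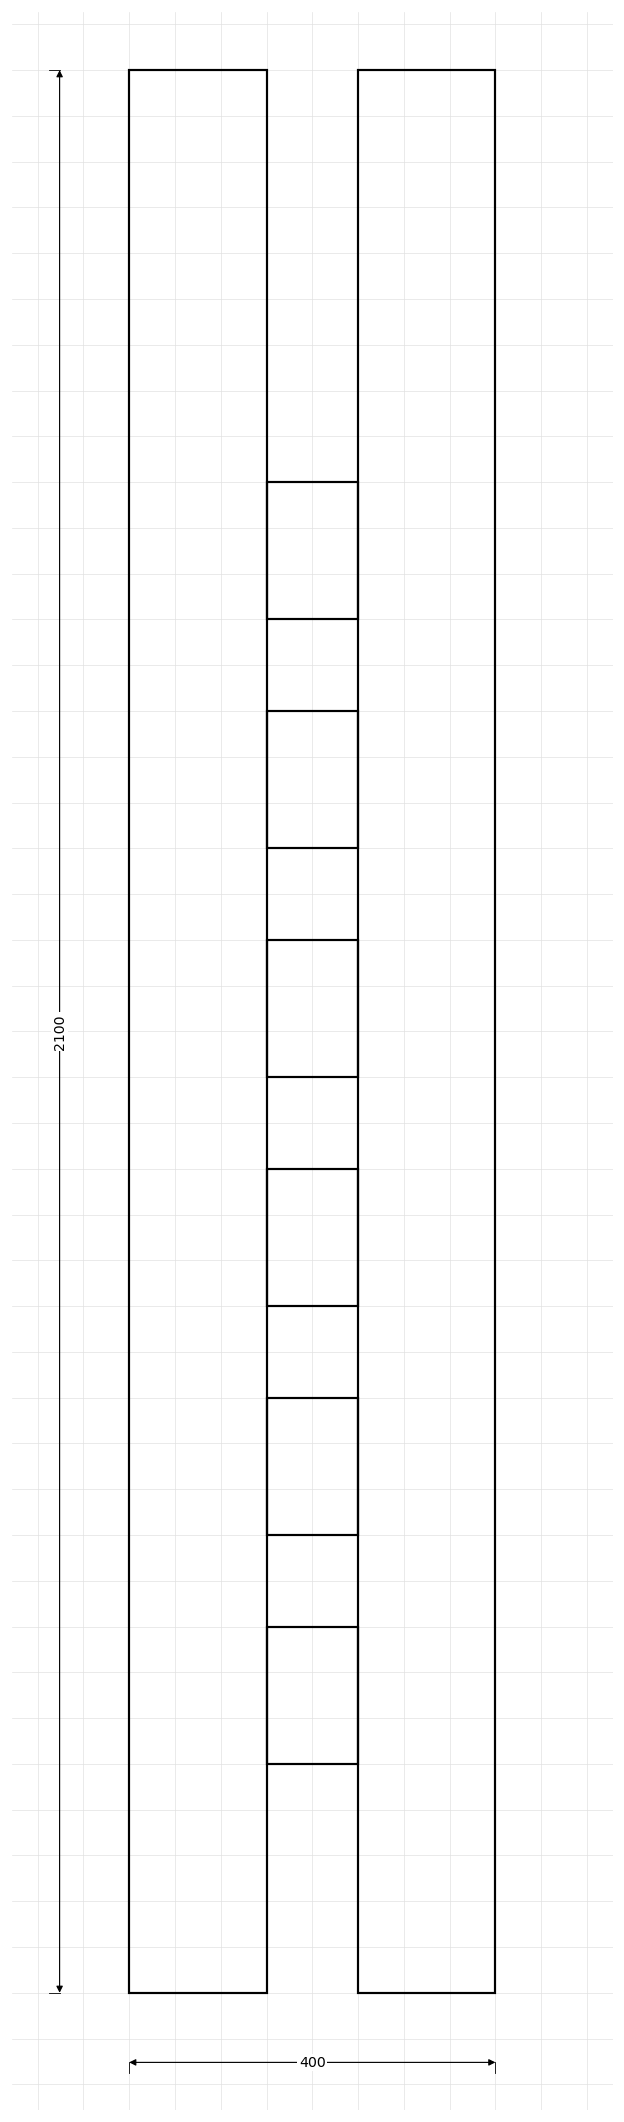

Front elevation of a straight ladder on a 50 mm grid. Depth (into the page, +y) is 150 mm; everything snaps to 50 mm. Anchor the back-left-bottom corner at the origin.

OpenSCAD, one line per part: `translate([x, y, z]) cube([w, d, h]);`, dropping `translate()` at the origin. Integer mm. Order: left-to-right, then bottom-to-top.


cube([150, 150, 2100]);
translate([150, 0, 250]) cube([100, 150, 150]);
translate([150, 0, 500]) cube([100, 150, 150]);
translate([150, 0, 750]) cube([100, 150, 150]);
translate([150, 0, 1000]) cube([100, 150, 150]);
translate([150, 0, 1250]) cube([100, 150, 150]);
translate([150, 0, 1500]) cube([100, 150, 150]);
translate([250, 0, 0]) cube([150, 150, 2100]);


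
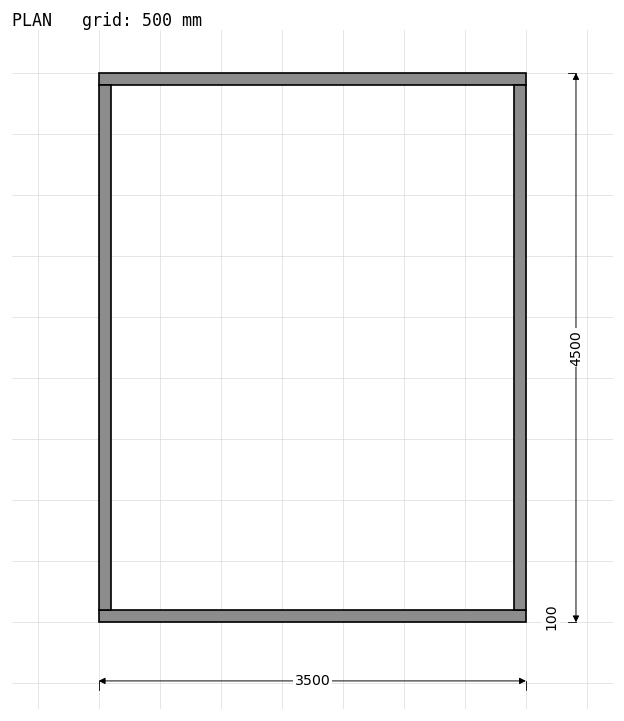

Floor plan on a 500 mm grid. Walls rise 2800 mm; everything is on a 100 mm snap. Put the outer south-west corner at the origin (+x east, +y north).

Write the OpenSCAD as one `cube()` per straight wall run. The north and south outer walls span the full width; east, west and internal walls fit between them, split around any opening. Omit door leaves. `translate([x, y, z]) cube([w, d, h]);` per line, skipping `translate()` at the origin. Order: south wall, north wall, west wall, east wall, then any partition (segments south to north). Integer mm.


cube([3500, 100, 2800]);
translate([0, 4400, 0]) cube([3500, 100, 2800]);
translate([0, 100, 0]) cube([100, 4300, 2800]);
translate([3400, 100, 0]) cube([100, 4300, 2800]);


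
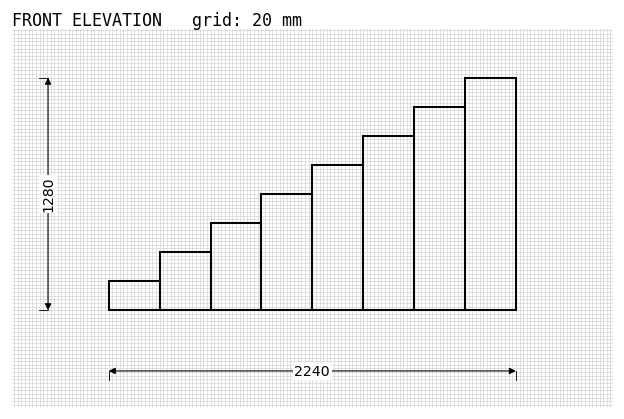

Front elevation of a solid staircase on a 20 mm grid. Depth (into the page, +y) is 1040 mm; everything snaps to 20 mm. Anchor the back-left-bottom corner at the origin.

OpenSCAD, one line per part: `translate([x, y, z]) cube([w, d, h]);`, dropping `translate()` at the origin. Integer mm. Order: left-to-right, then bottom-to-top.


cube([280, 1040, 160]);
translate([280, 0, 0]) cube([280, 1040, 320]);
translate([560, 0, 0]) cube([280, 1040, 480]);
translate([840, 0, 0]) cube([280, 1040, 640]);
translate([1120, 0, 0]) cube([280, 1040, 800]);
translate([1400, 0, 0]) cube([280, 1040, 960]);
translate([1680, 0, 0]) cube([280, 1040, 1120]);
translate([1960, 0, 0]) cube([280, 1040, 1280]);
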